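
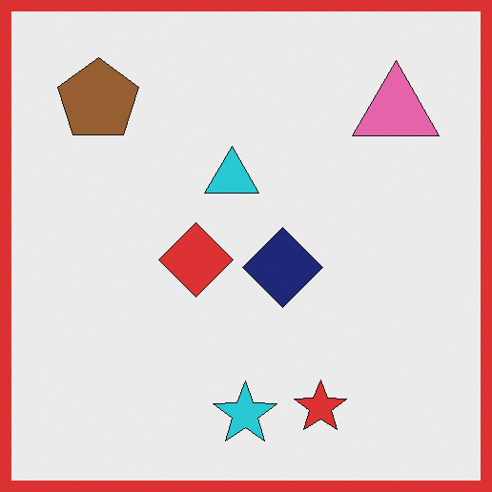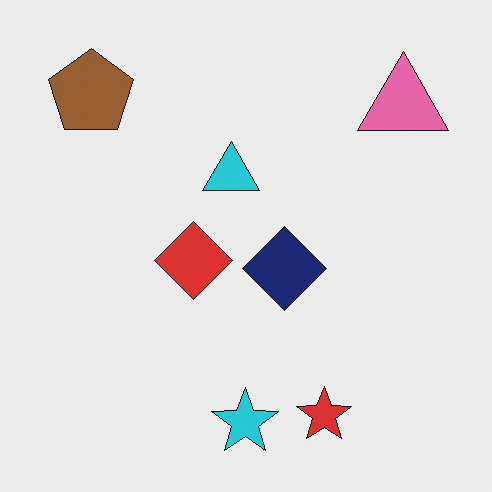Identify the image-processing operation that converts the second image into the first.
Framed with a red border.

A solid red frame runs around the edge of the first image, with the content slightly shrunk inside it.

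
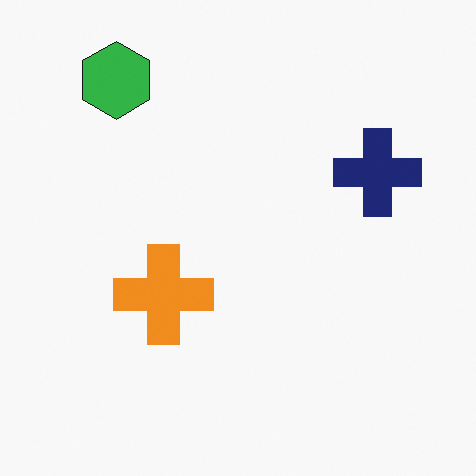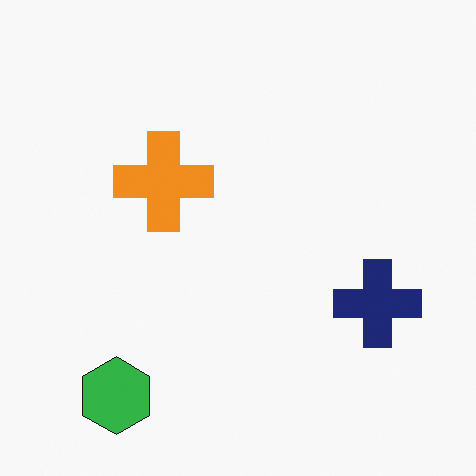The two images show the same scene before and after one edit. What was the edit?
The transformation is: flipped vertically (top ↔ bottom).

The green hexagon is in the top-left of the first image and the bottom-left of the second — shapes on opposite sides of the horizontal midline have swapped in a mirror flip.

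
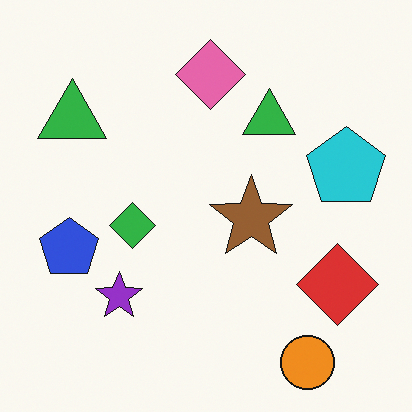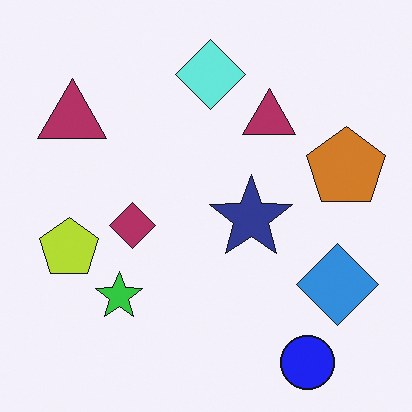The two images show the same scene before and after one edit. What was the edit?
It was hue-shifted by a large amount.

Every shape's color has rotated by the same amount around the hue wheel — a uniform hue shift.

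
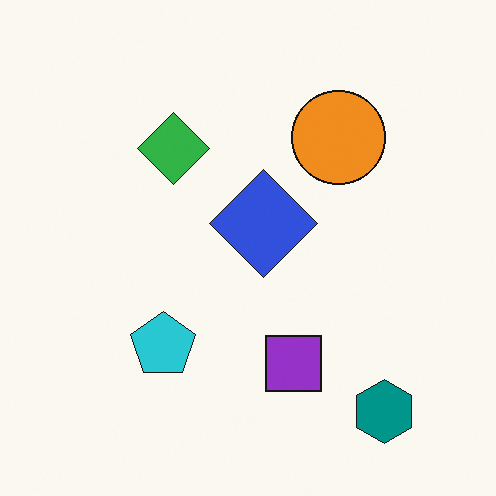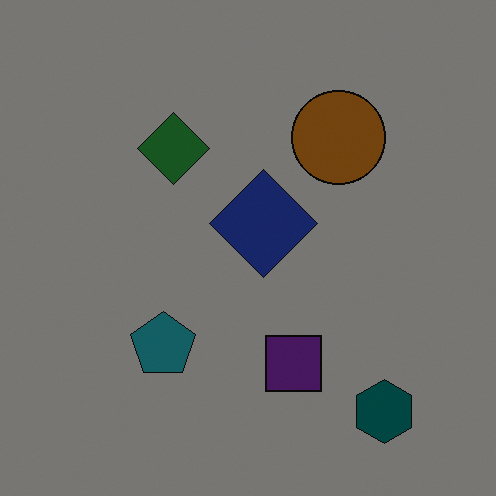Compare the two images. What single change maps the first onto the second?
It was substantially darkened.

Every pixel — background and shapes alike — is uniformly darkened.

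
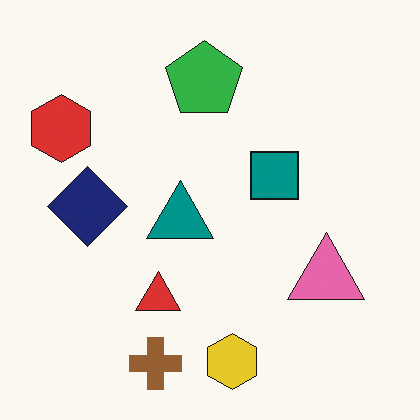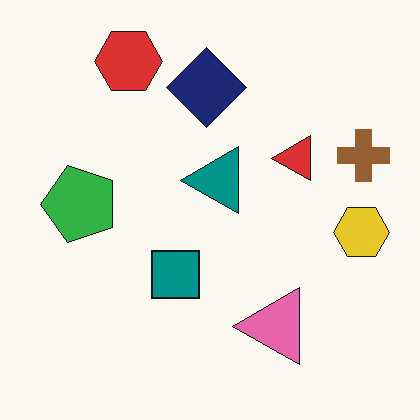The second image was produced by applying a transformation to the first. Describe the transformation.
The transformation is: transposed (reflected across the top-left ↔ bottom-right diagonal).

Shapes have swapped their row and column positions — what was in the top-right is now in the bottom-left — a diagonal reflection.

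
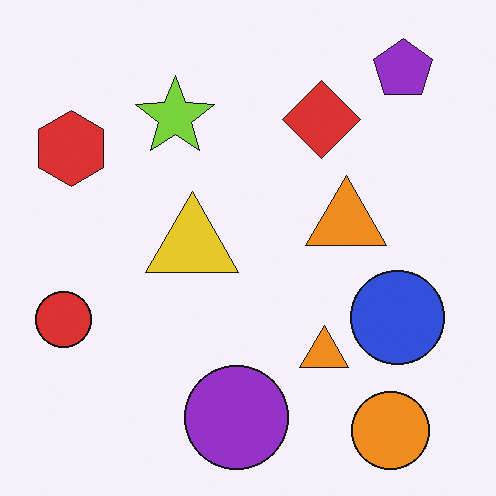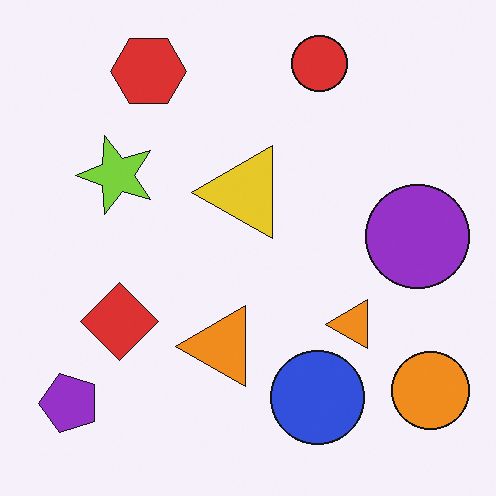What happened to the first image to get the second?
The image was transposed (reflected across the top-left ↔ bottom-right diagonal).

Shapes have swapped their row and column positions — what was in the top-right is now in the bottom-left — a diagonal reflection.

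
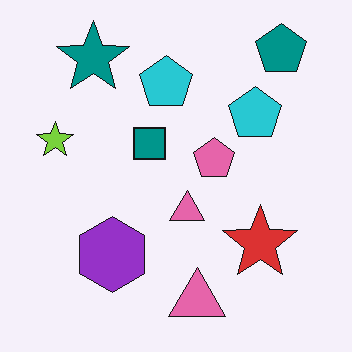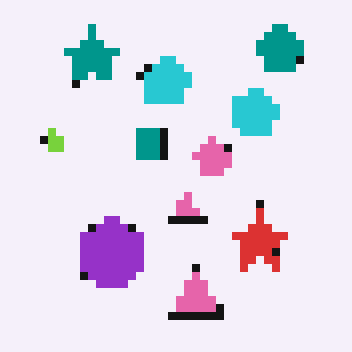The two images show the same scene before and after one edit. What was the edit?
It was pixelated into visible square blocks.

Shapes are reduced to large square blocks; fine edges and outlines are lost — a downscale-then-upscale (mosaic) effect.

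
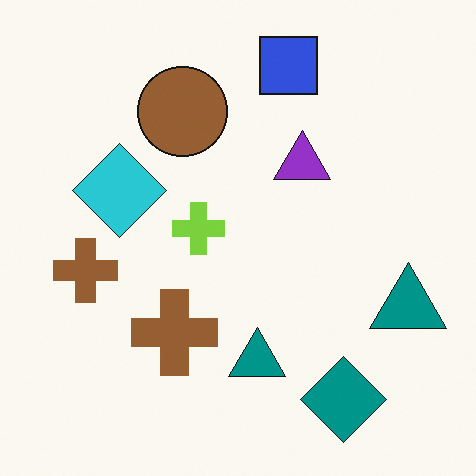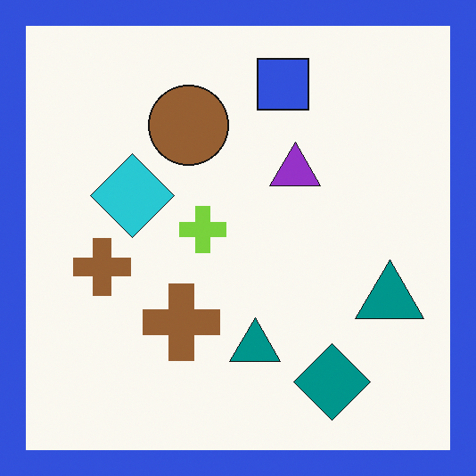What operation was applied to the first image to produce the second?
It was framed with a blue border.

A solid blue frame runs around the edge of the second image, with the content slightly shrunk inside it.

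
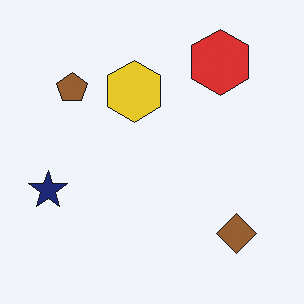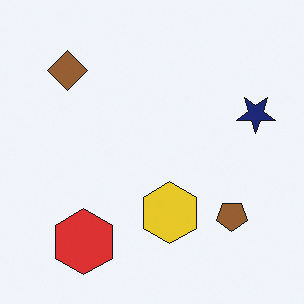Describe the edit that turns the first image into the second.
The transformation is: rotated 180°.

The brown diamond sits in the bottom-right of the first image and the top-left of the second — consistent with a whole-image 180° rotation.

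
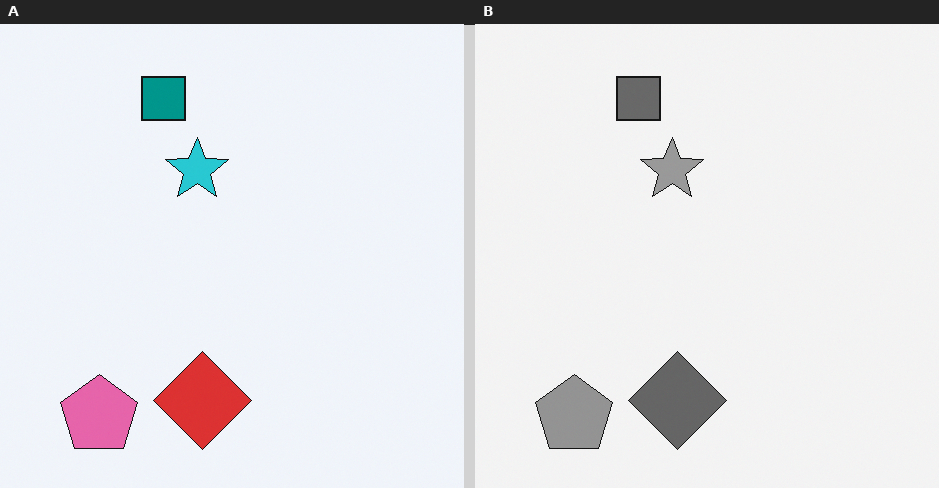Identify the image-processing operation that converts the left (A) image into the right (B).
The right (B) image is the left (A) converted to grayscale.

All color is removed — every shape is now a shade of grey.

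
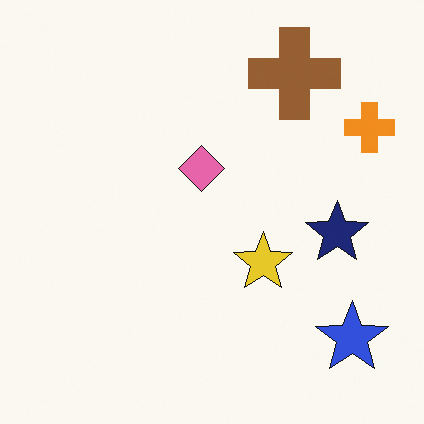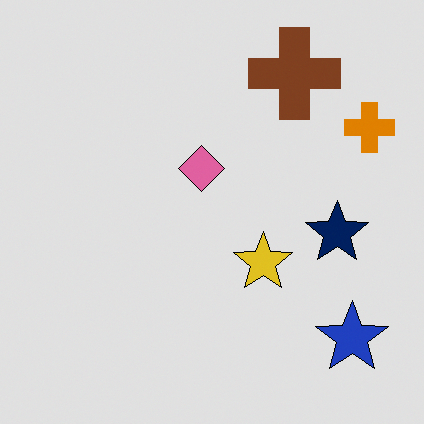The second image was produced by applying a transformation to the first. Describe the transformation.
This is the original image posterized to a reduced palette.

Each flat color has snapped to a coarser quantized level — most visibly, the near-white background has dropped to a flat grey.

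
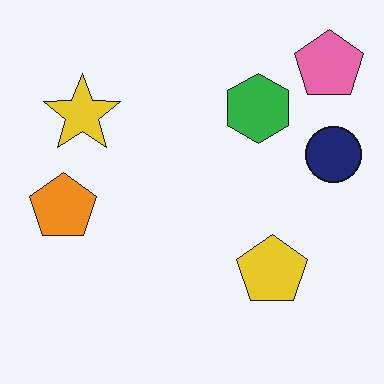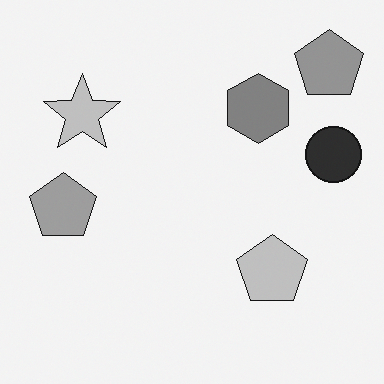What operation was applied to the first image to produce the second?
This is the original image converted to grayscale.

All color is removed — every shape is now a shade of grey.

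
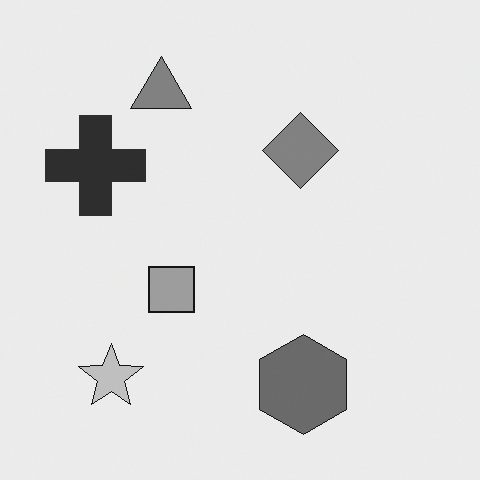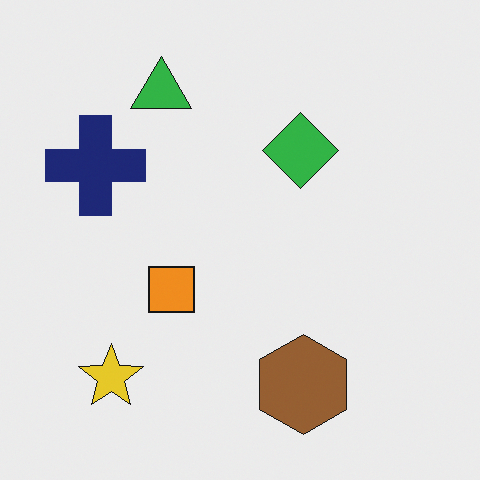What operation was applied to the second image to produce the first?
It was converted to grayscale.

All color is removed — every shape is now a shade of grey.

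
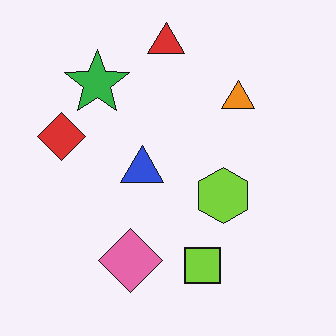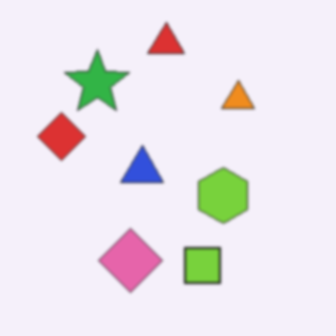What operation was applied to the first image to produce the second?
This is the original image lightly blurred.

Shape edges and outlines are uniformly softened across the whole image.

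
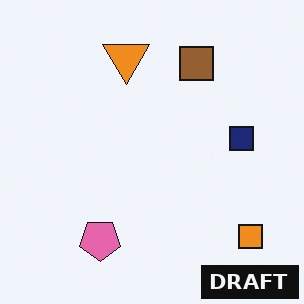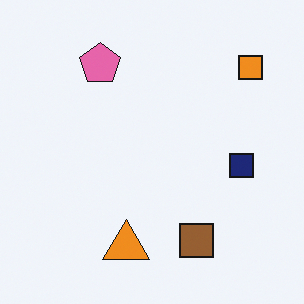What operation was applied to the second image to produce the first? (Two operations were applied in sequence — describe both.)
It was flipped vertically (top ↔ bottom), then watermarked with the text "DRAFT" in the lower-right corner.

The orange triangle is in the bottom of the second image and the top of the first — shapes on opposite sides of the horizontal midline have swapped in a mirror flip. A dark label reading "DRAFT" appears in the lower-right corner.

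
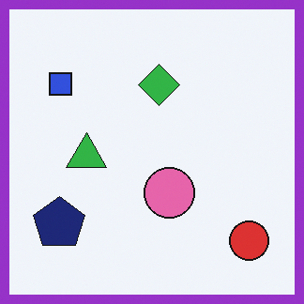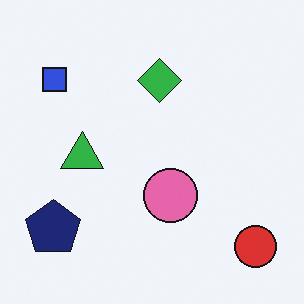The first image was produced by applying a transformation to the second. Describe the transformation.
Framed with a purple border.

A solid purple frame runs around the edge of the first image, with the content slightly shrunk inside it.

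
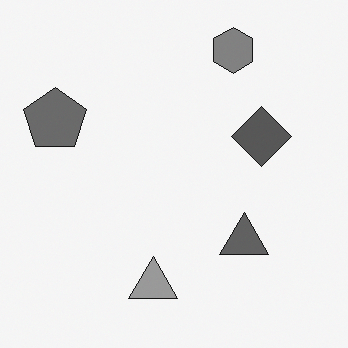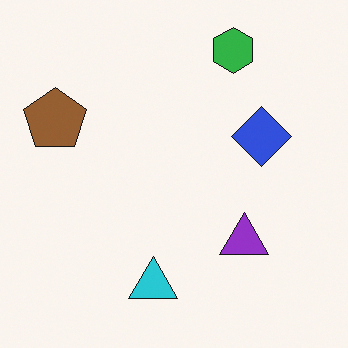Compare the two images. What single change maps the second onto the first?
Converted to grayscale.

All color is removed — every shape is now a shade of grey.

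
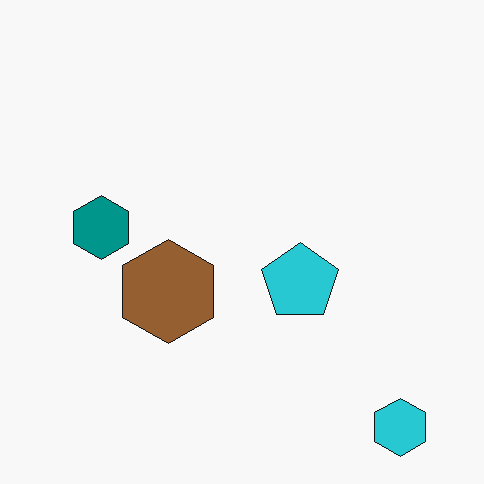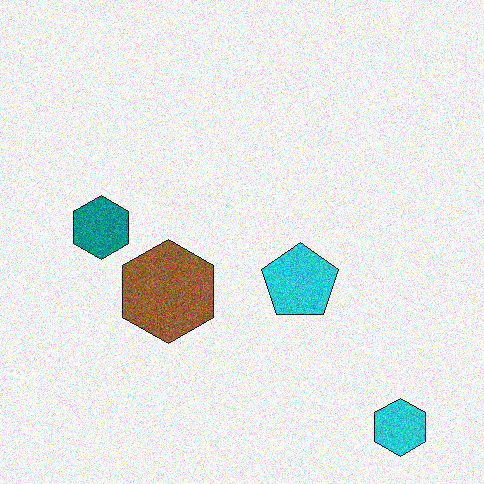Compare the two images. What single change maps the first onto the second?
The transformation is: degraded with visible gaussian noise.

Random speckle covers the whole image, including the flat background.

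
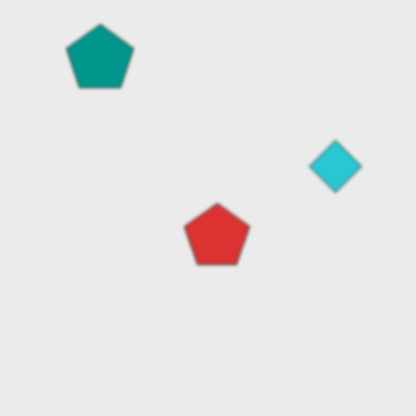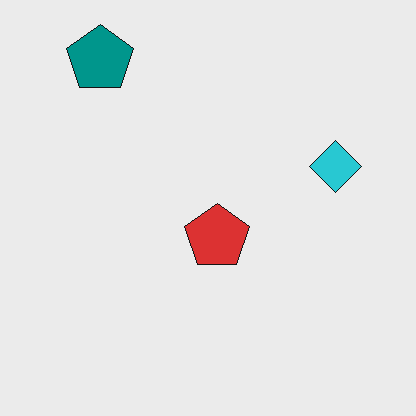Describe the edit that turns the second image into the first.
It was lightly blurred.

Shape edges and outlines are uniformly softened across the whole image.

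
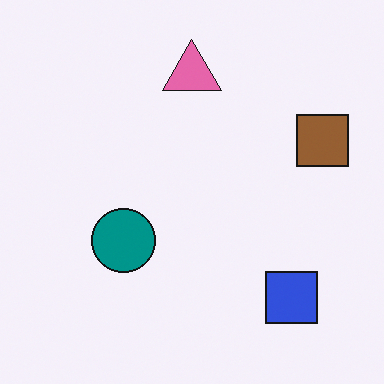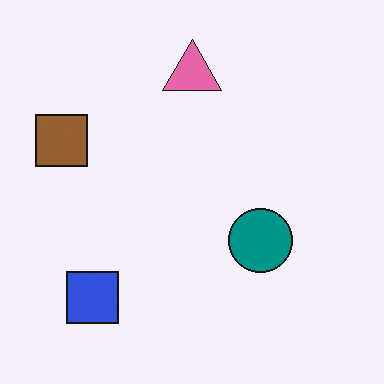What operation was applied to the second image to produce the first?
The image was flipped horizontally (left ↔ right).

The brown square is in the left of the second image and the right of the first — shapes on opposite sides of the vertical midline have swapped in a mirror flip.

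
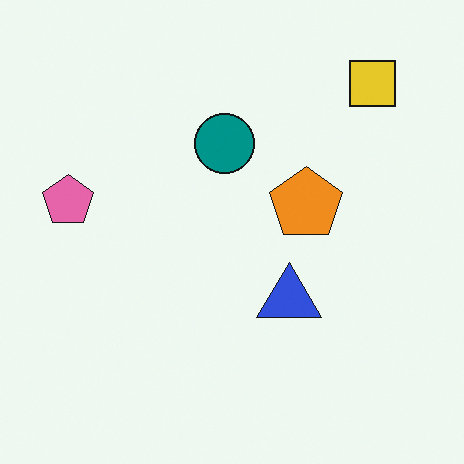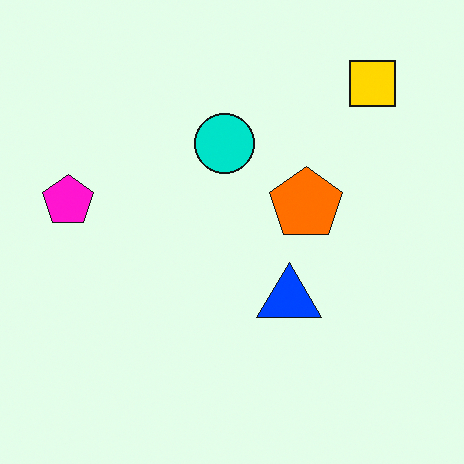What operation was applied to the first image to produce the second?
The image was heavily oversaturated.

All colors are more vivid — a global saturation change.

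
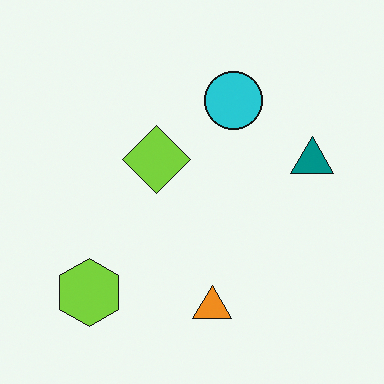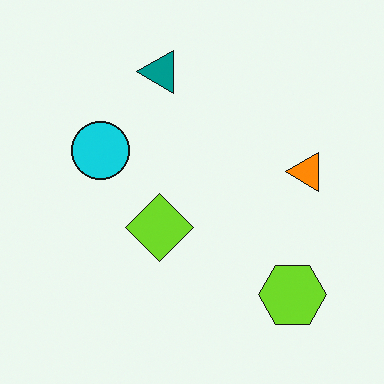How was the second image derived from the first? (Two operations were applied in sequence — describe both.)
The transformation is: slightly oversaturated, then rotated 90° counter-clockwise.

All colors are more vivid — a global saturation change. The lime hexagon sits in the bottom-left of the first image and the bottom-right of the second — consistent with a whole-image 90° counter-clockwise rotation.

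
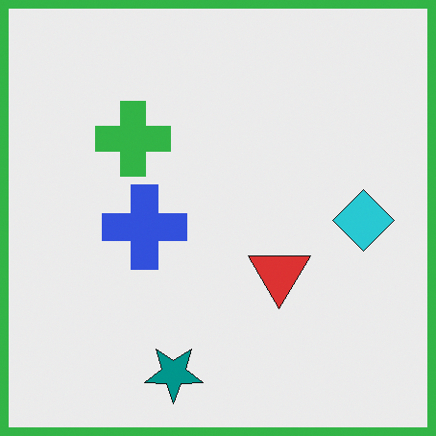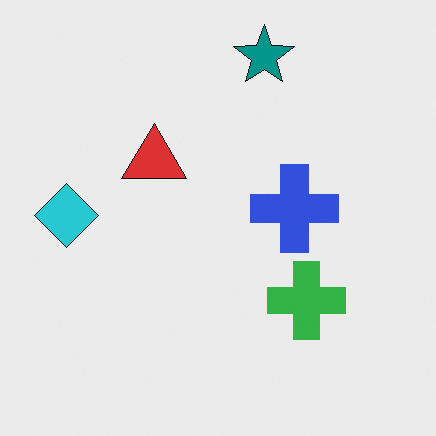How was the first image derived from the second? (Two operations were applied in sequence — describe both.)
This is the original image rotated 180°, then framed with a green border.

The teal star sits in the top of the second image and the bottom of the first — consistent with a whole-image 180° rotation. A solid green frame runs around the edge of the first image, with the content slightly shrunk inside it.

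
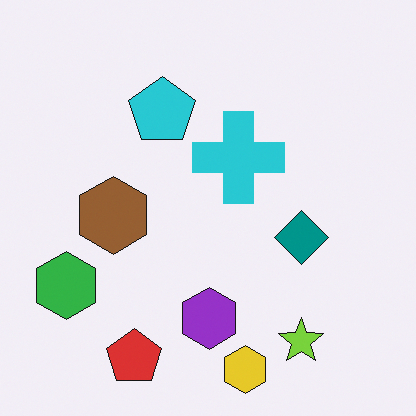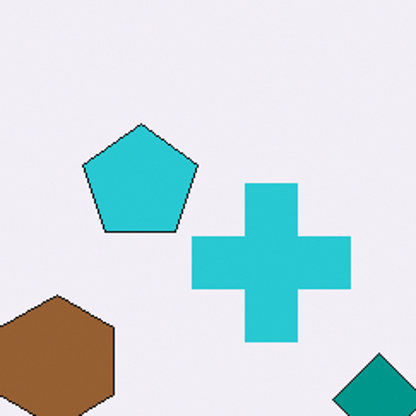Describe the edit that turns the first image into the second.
The image was cropped tightly and scaled back up.

The visible shapes are larger and the field of view is narrower; shapes near the original edges may be partly or wholly outside the frame — a crop-and-rescale.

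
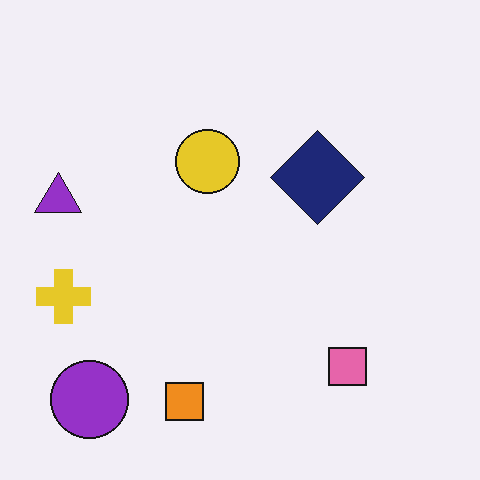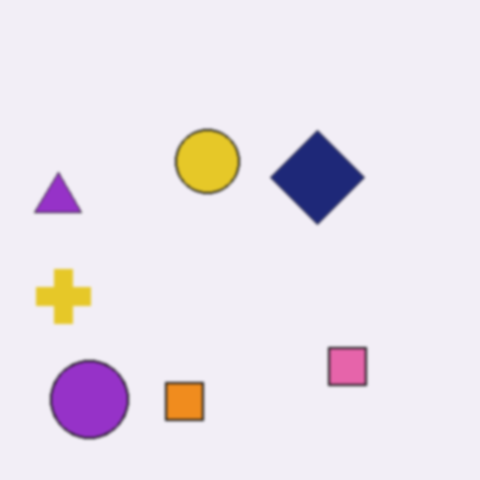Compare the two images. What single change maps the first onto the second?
This is the original image given a subtle gaussian blur.

Shape edges and outlines are uniformly softened across the whole image.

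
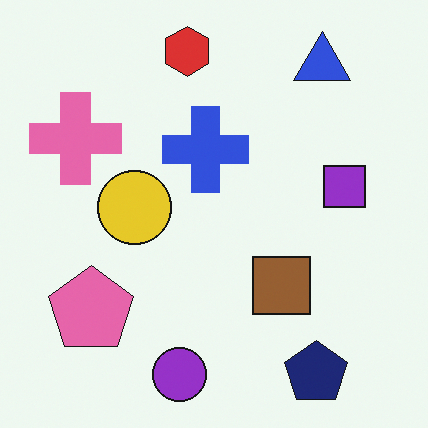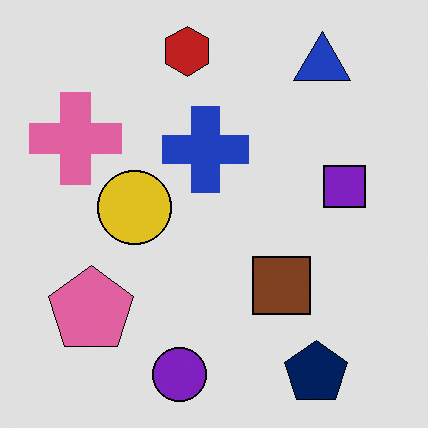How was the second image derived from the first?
This is the original image moderately posterized.

Each flat color has snapped to a coarser quantized level — most visibly, the near-white background has dropped to a flat grey.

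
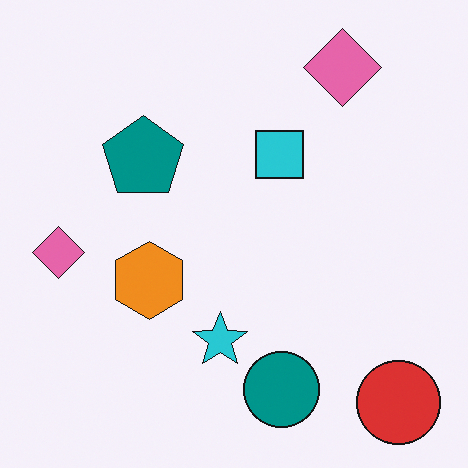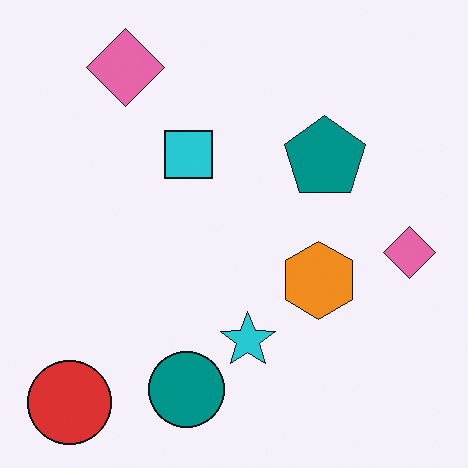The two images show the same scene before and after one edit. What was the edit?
Flipped horizontally (left ↔ right).

The red circle is in the bottom-right of the first image and the bottom-left of the second — shapes on opposite sides of the vertical midline have swapped in a mirror flip.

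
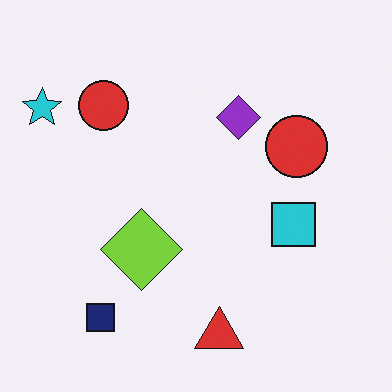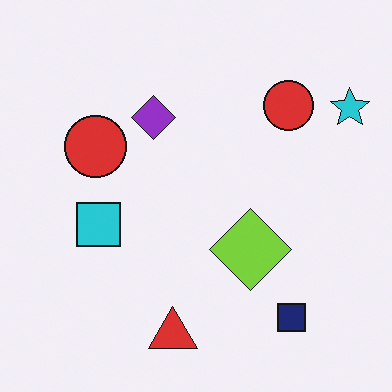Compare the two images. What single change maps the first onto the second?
The transformation is: flipped horizontally (left ↔ right).

The cyan star is in the top-left of the first image and the top-right of the second — shapes on opposite sides of the vertical midline have swapped in a mirror flip.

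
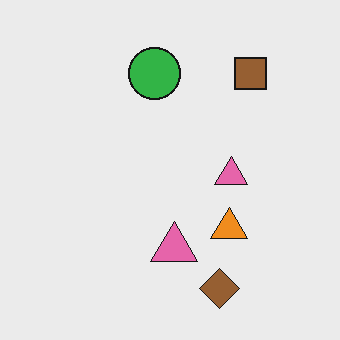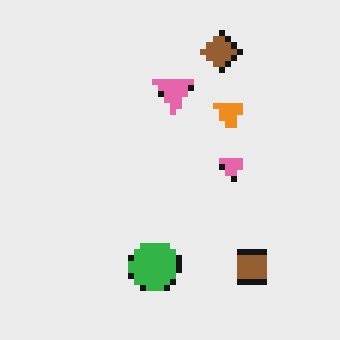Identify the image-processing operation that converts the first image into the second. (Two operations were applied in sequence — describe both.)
It was flipped vertically (top ↔ bottom), then pixelated into visible square blocks.

The brown diamond is in the bottom of the first image and the top of the second — shapes on opposite sides of the horizontal midline have swapped in a mirror flip. Shapes are reduced to large square blocks; fine edges and outlines are lost — a downscale-then-upscale (mosaic) effect.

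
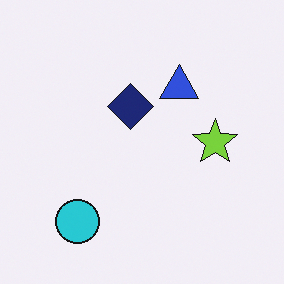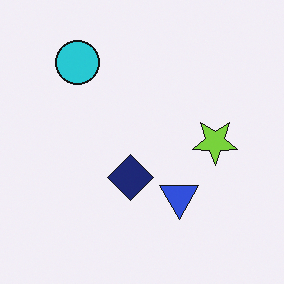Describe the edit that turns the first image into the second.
The transformation is: flipped vertically (top ↔ bottom).

The cyan circle is in the bottom-left of the first image and the top-left of the second — shapes on opposite sides of the horizontal midline have swapped in a mirror flip.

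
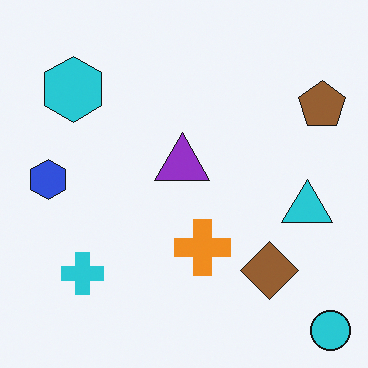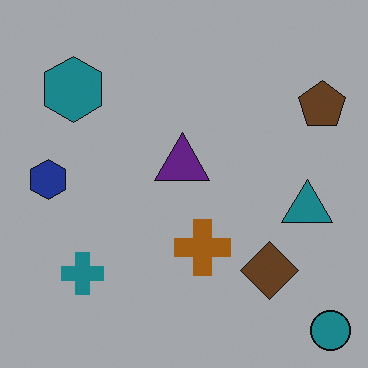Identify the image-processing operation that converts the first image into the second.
The image was substantially darkened.

Every pixel — background and shapes alike — is uniformly darkened.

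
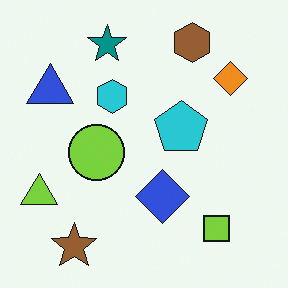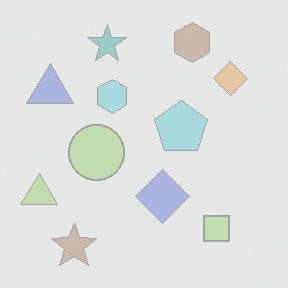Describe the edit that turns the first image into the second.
This is the original image washed out (contrast reduced).

Tones are pushed toward mid-grey across the whole image — a global contrast change.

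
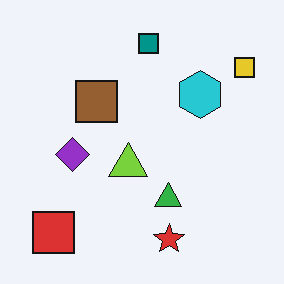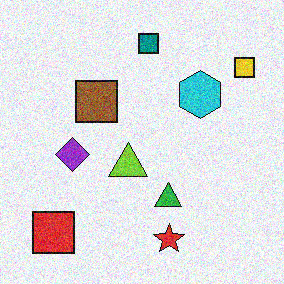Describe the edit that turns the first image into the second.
The second image is the first degraded with visible gaussian noise.

Random speckle covers the whole image, including the flat background.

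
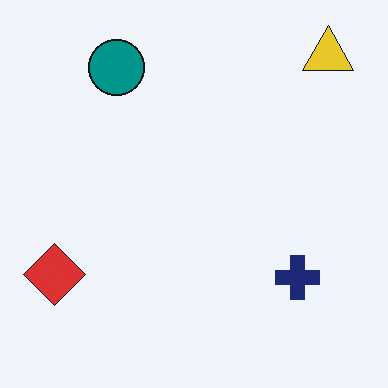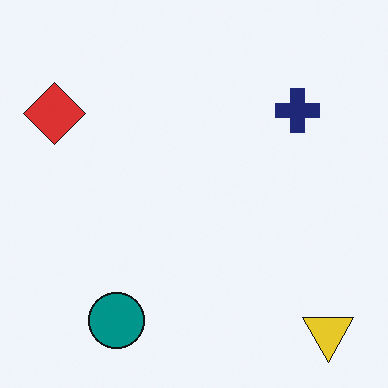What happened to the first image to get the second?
The transformation is: flipped vertically (top ↔ bottom).

The yellow triangle is in the top-right of the first image and the bottom-right of the second — shapes on opposite sides of the horizontal midline have swapped in a mirror flip.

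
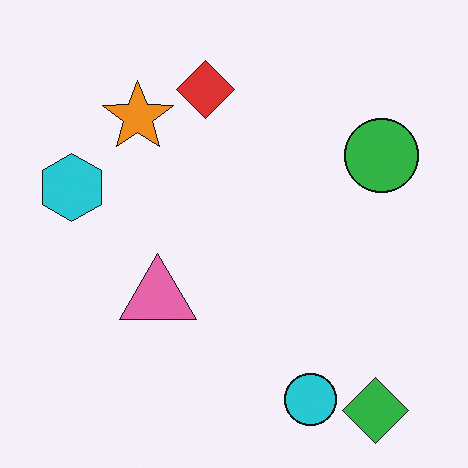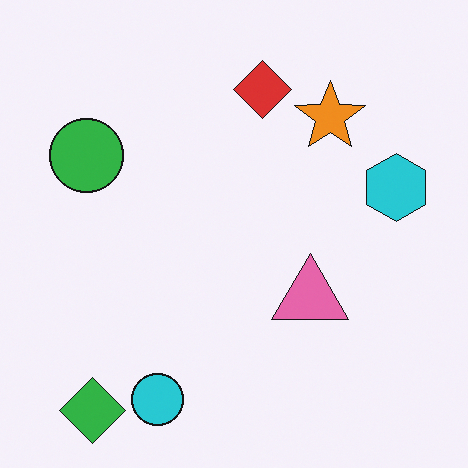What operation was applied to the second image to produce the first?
The first image is the second flipped horizontally (left ↔ right).

The cyan hexagon is in the right of the second image and the left of the first — shapes on opposite sides of the vertical midline have swapped in a mirror flip.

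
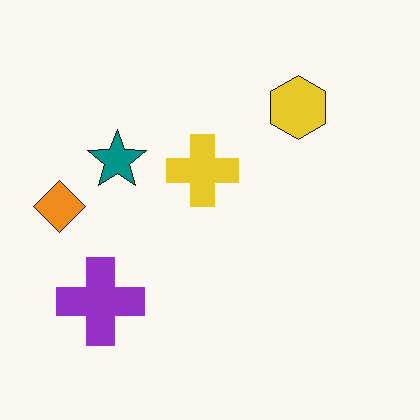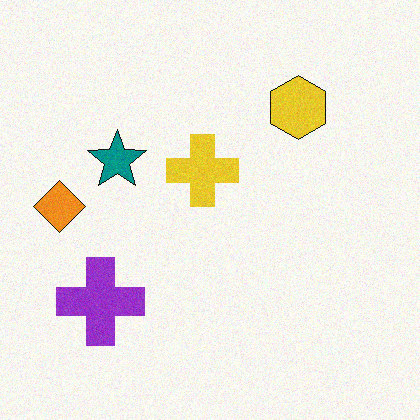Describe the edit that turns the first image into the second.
Degraded with subtle gaussian noise.

Random speckle covers the whole image, including the flat background.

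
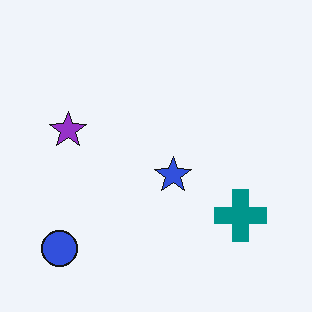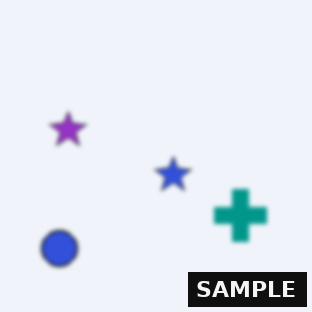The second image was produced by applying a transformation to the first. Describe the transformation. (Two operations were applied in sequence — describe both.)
The second image is the first slightly softened, then watermarked with the text "SAMPLE" in the lower-right corner.

Shape edges and outlines are uniformly softened across the whole image. A dark label reading "SAMPLE" appears in the lower-right corner.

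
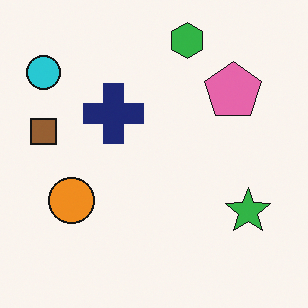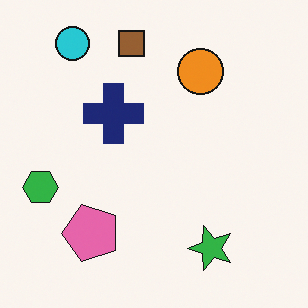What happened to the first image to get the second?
The transformation is: transposed (reflected across the top-left ↔ bottom-right diagonal).

Shapes have swapped their row and column positions — what was in the top-right is now in the bottom-left — a diagonal reflection.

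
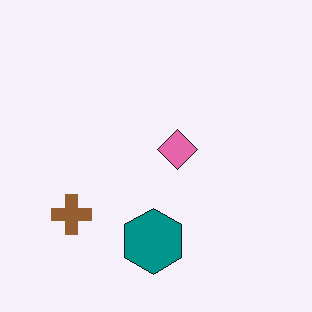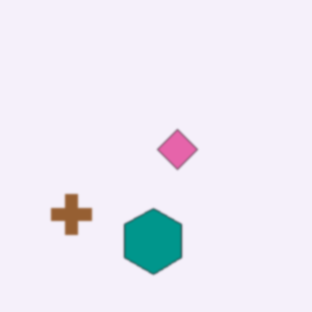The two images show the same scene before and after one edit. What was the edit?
Lightly blurred.

Shape edges and outlines are uniformly softened across the whole image.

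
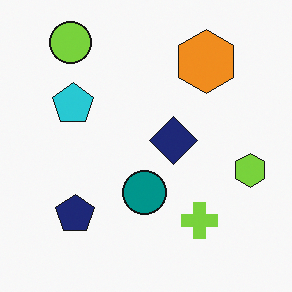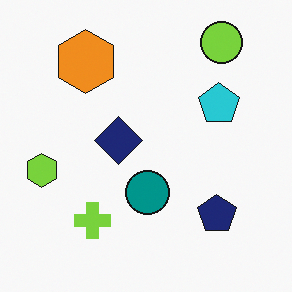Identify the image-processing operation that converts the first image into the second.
This is the original image flipped horizontally (left ↔ right).

The lime hexagon is in the right of the first image and the left of the second — shapes on opposite sides of the vertical midline have swapped in a mirror flip.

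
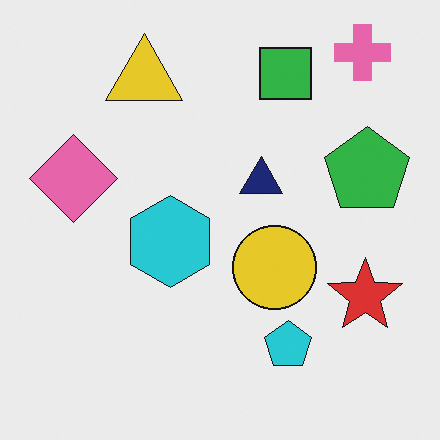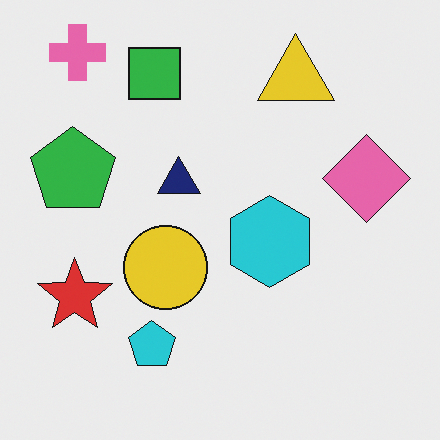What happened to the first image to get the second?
It was flipped horizontally (left ↔ right).

The green pentagon is in the right of the first image and the left of the second — shapes on opposite sides of the vertical midline have swapped in a mirror flip.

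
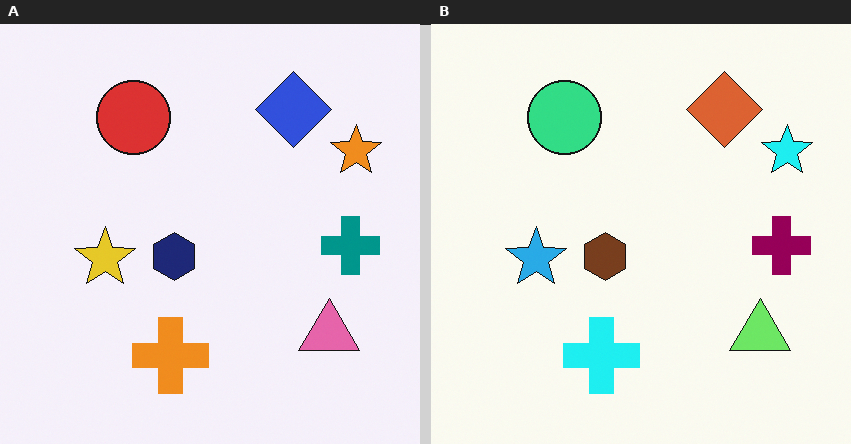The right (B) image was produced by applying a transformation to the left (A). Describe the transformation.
The transformation is: hue-shifted by a moderate amount.

Every shape's color has rotated by the same amount around the hue wheel — a uniform hue shift.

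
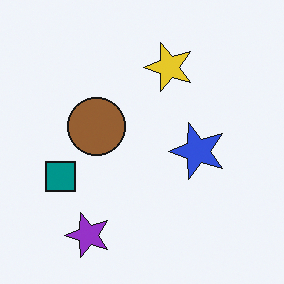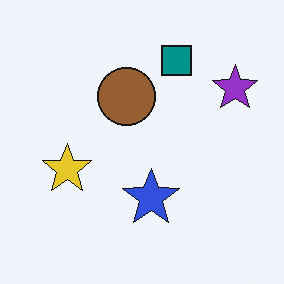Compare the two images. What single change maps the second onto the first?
This is the original image transposed (reflected across the top-left ↔ bottom-right diagonal).

Shapes have swapped their row and column positions — what was in the top-right is now in the bottom-left — a diagonal reflection.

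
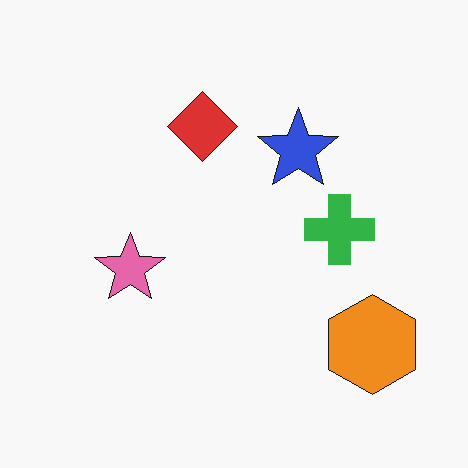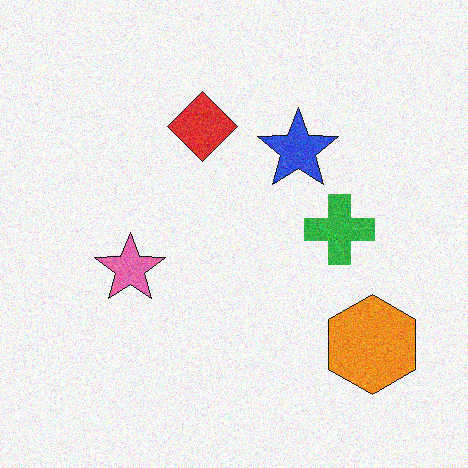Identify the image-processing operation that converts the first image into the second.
The image was degraded with visible gaussian noise.

Random speckle covers the whole image, including the flat background.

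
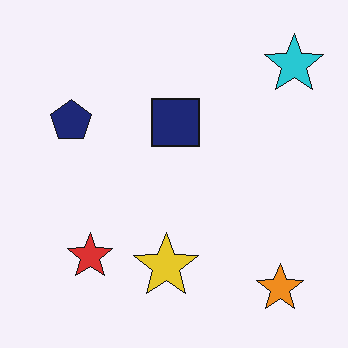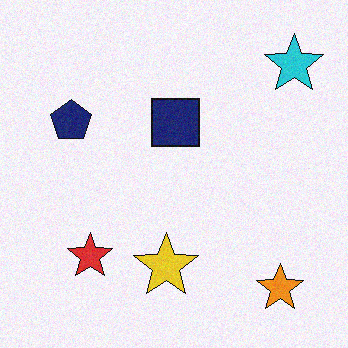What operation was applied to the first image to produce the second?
Degraded with light additive noise.

Random speckle covers the whole image, including the flat background.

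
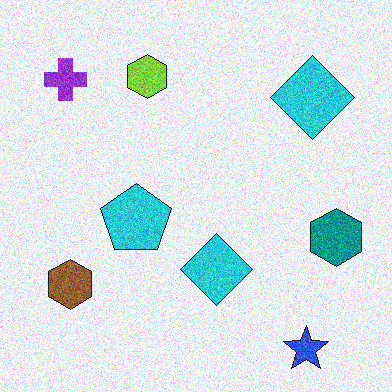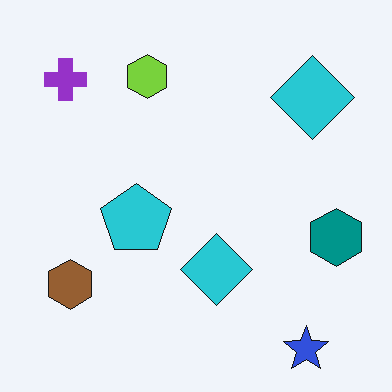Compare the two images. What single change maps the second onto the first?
The first image is the second degraded with moderate additive noise.

Random speckle covers the whole image, including the flat background.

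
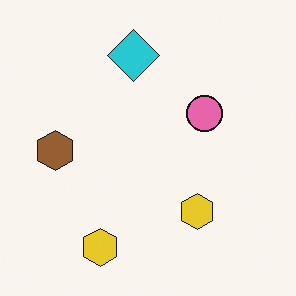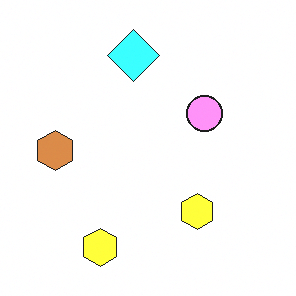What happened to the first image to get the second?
This is the original image brightened a lot.

Every pixel — background and shapes alike — is uniformly brightened.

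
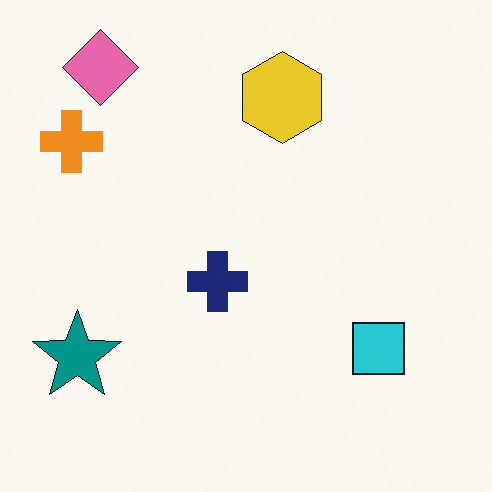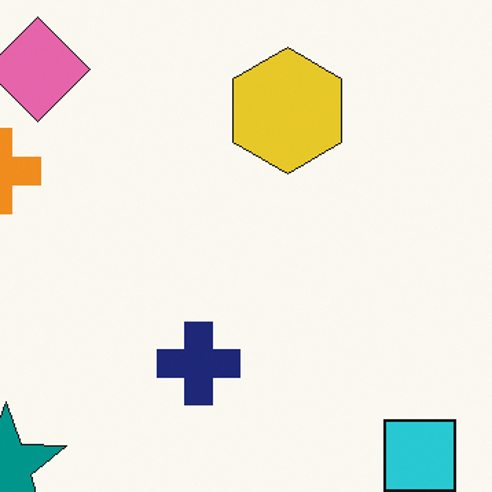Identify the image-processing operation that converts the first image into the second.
Cropped to a modestly smaller region and rescaled.

The visible shapes are larger and the field of view is narrower; shapes near the original edges may be partly or wholly outside the frame — a crop-and-rescale.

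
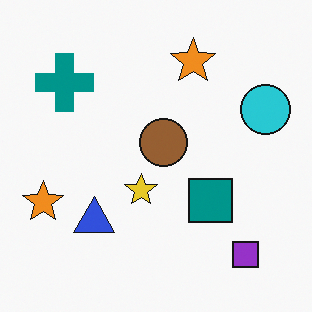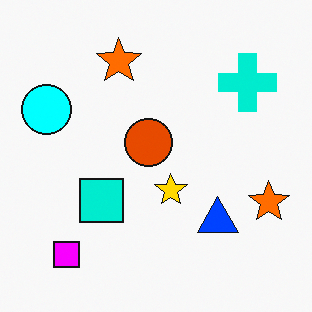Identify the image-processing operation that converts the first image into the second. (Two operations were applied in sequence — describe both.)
Flipped horizontally (left ↔ right), then heavily oversaturated.

The cyan circle is in the right of the first image and the left of the second — shapes on opposite sides of the vertical midline have swapped in a mirror flip. All colors are more vivid — a global saturation change.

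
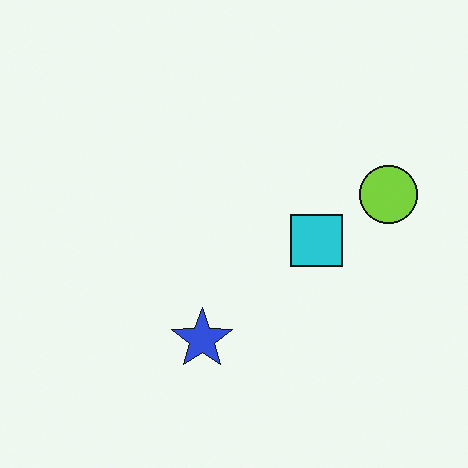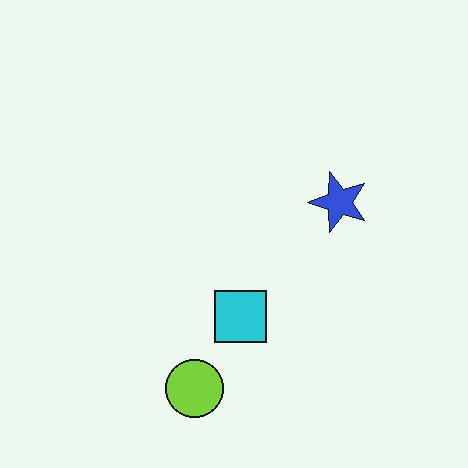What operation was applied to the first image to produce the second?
This is the original image transposed (reflected across the top-left ↔ bottom-right diagonal).

Shapes have swapped their row and column positions — what was in the top-right is now in the bottom-left — a diagonal reflection.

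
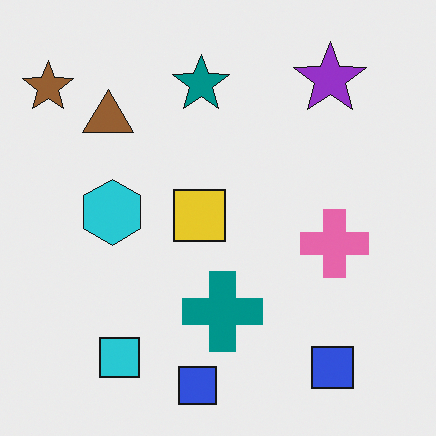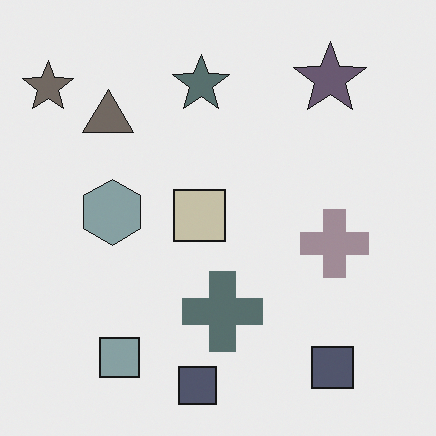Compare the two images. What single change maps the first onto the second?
The image was heavily desaturated.

All colors are more muted and greyish — a global saturation change.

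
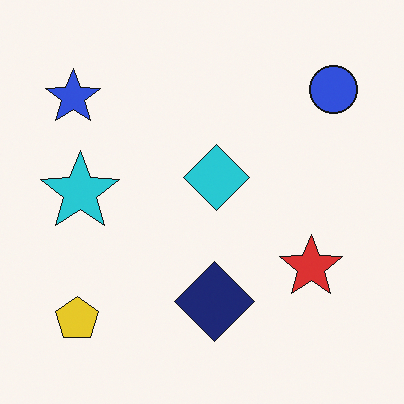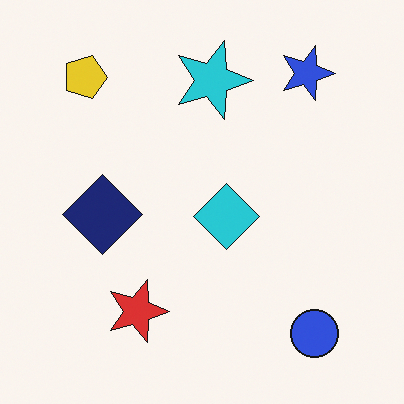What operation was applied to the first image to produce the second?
The transformation is: rotated 90° clockwise.

The blue circle sits in the top-right of the first image and the bottom-right of the second — consistent with a whole-image 90° clockwise rotation.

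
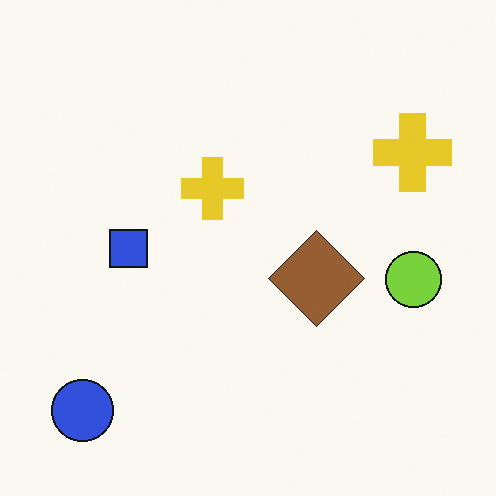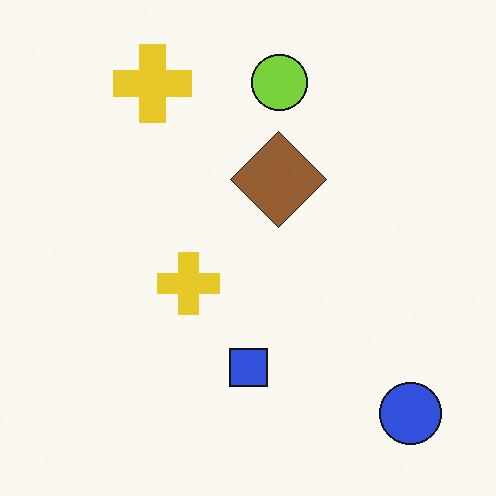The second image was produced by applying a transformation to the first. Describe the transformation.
The second image is the first rotated 90° counter-clockwise.

The blue circle sits in the bottom-left of the first image and the bottom-right of the second — consistent with a whole-image 90° counter-clockwise rotation.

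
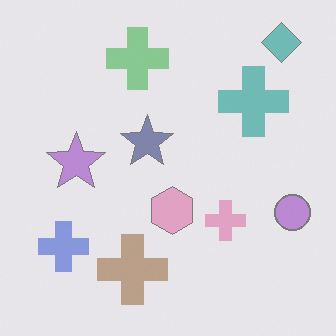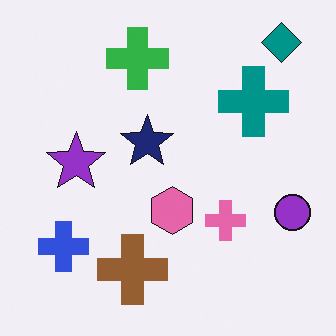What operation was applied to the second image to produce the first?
The first image is the second given much lower contrast.

Tones are pushed toward mid-grey across the whole image — a global contrast change.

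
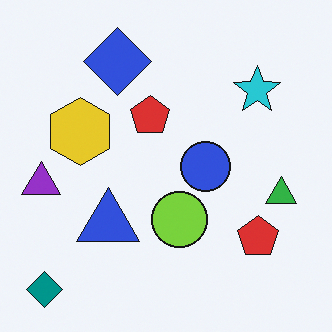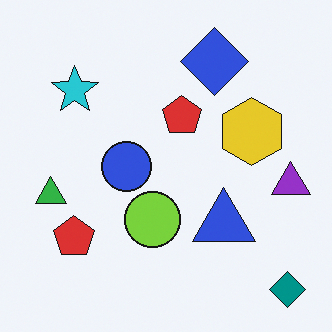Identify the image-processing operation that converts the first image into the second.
It was flipped horizontally (left ↔ right).

The purple triangle is in the left of the first image and the right of the second — shapes on opposite sides of the vertical midline have swapped in a mirror flip.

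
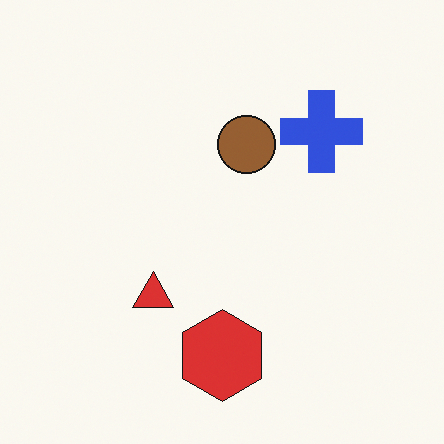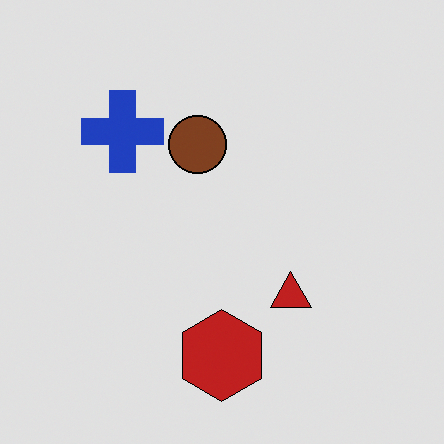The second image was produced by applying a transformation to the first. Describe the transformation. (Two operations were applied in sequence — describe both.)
It was posterized to a reduced palette, then flipped horizontally (left ↔ right).

Each flat color has snapped to a coarser quantized level — most visibly, the near-white background has dropped to a flat grey. The blue cross is in the top-right of the first image and the top-left of the second — shapes on opposite sides of the vertical midline have swapped in a mirror flip.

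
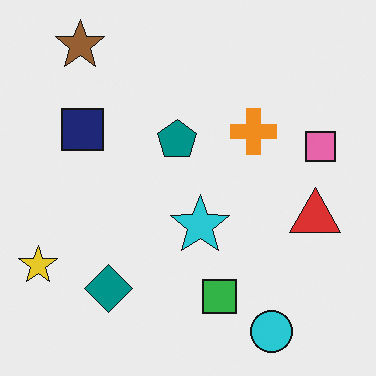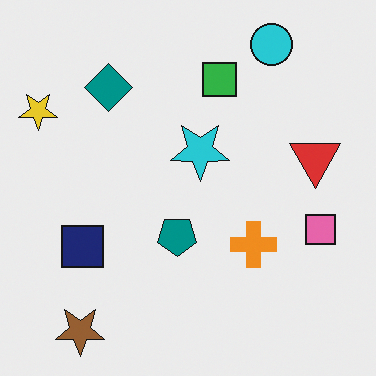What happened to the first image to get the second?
It was flipped vertically (top ↔ bottom).

The cyan circle is in the bottom-right of the first image and the top-right of the second — shapes on opposite sides of the horizontal midline have swapped in a mirror flip.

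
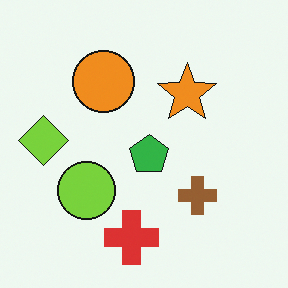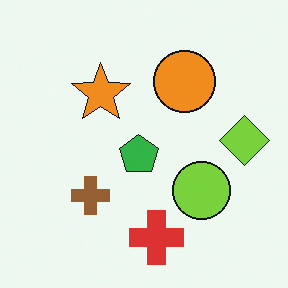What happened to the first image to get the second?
The second image is the first flipped horizontally (left ↔ right).

The lime diamond is in the left of the first image and the right of the second — shapes on opposite sides of the vertical midline have swapped in a mirror flip.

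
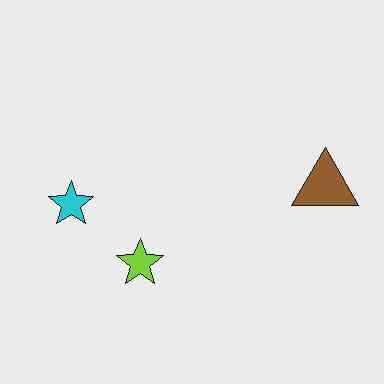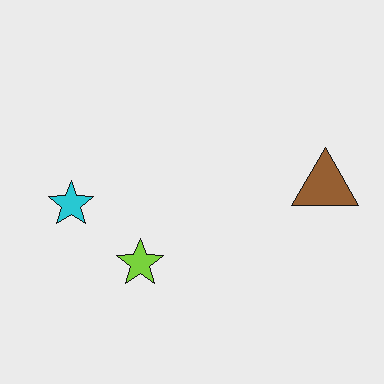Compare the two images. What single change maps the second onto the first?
The transformation is: JPEG-compressed with visible artifacts.

Blocky 8×8 compression artifacts appear around shape edges and the flat background shows ringing — characteristic JPEG degradation.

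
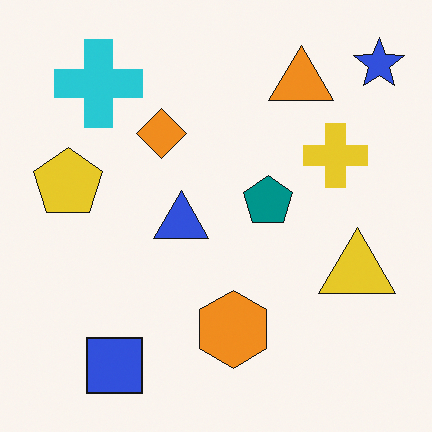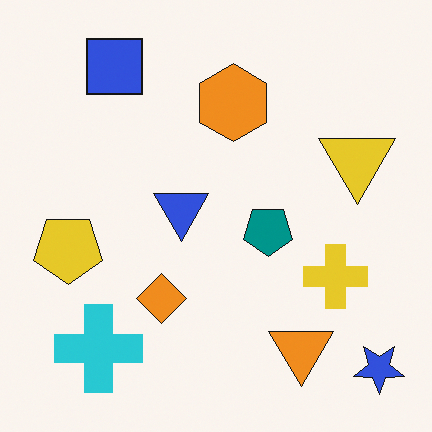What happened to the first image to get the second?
Flipped vertically (top ↔ bottom).

The blue star is in the top-right of the first image and the bottom-right of the second — shapes on opposite sides of the horizontal midline have swapped in a mirror flip.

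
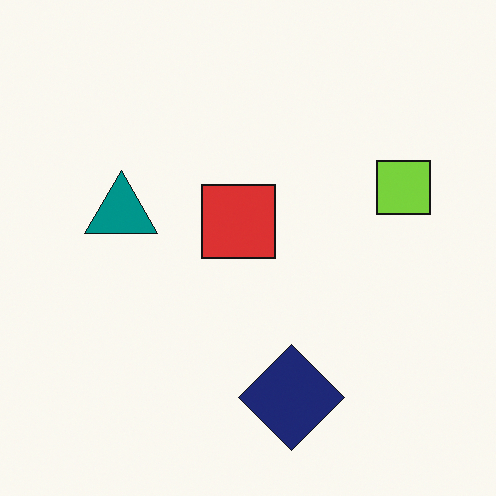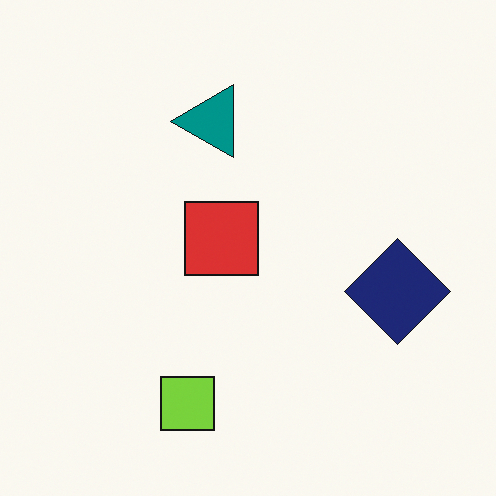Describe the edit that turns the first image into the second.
The second image is the first transposed (reflected across the top-left ↔ bottom-right diagonal).

Shapes have swapped their row and column positions — what was in the top-right is now in the bottom-left — a diagonal reflection.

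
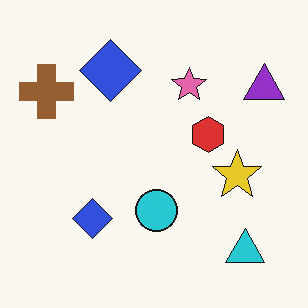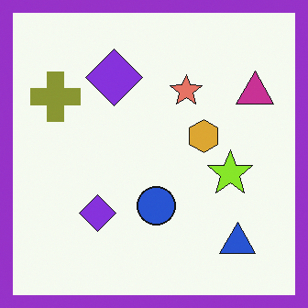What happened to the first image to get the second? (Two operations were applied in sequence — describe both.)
Hue-shifted slightly, then framed with a purple border.

Every shape's color has rotated by the same amount around the hue wheel — a uniform hue shift. A solid purple frame runs around the edge of the second image, with the content slightly shrunk inside it.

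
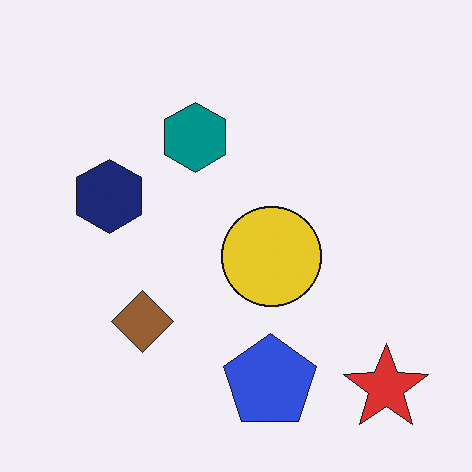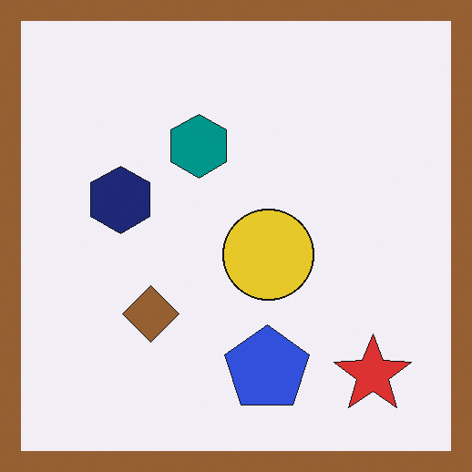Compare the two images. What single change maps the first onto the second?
The image was framed with a brown border.

A solid brown frame runs around the edge of the second image, with the content slightly shrunk inside it.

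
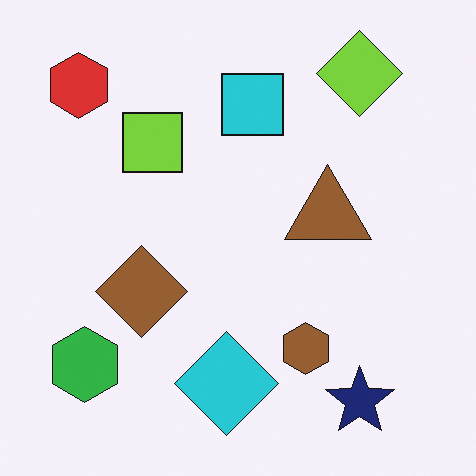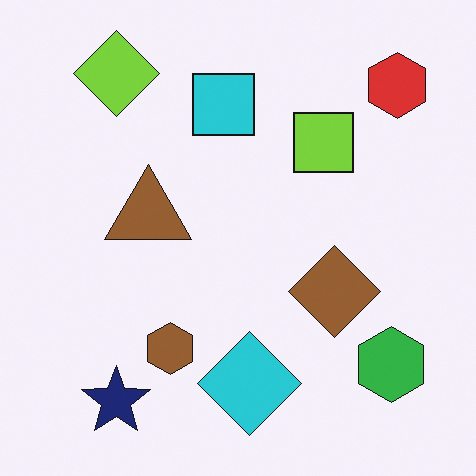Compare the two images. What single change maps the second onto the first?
It was flipped horizontally (left ↔ right).

The red hexagon is in the top-right of the second image and the top-left of the first — shapes on opposite sides of the vertical midline have swapped in a mirror flip.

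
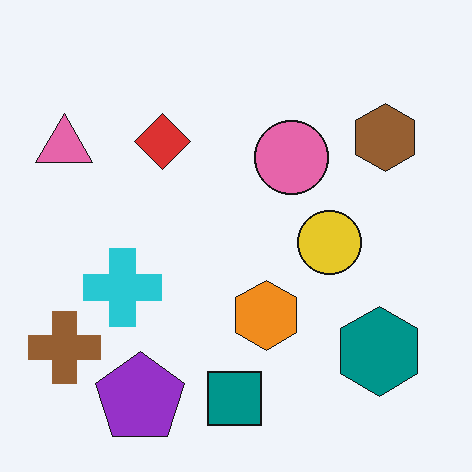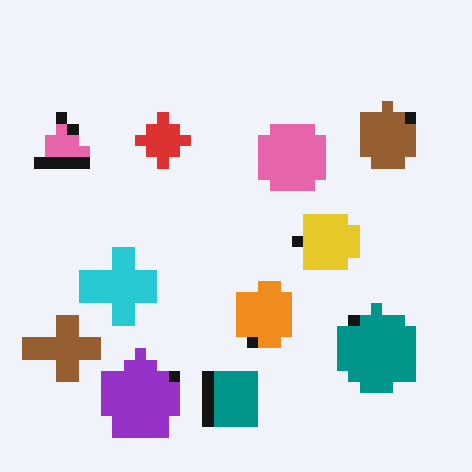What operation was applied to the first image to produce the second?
Heavily pixelated into large blocks.

Shapes are reduced to large square blocks; fine edges and outlines are lost — a downscale-then-upscale (mosaic) effect.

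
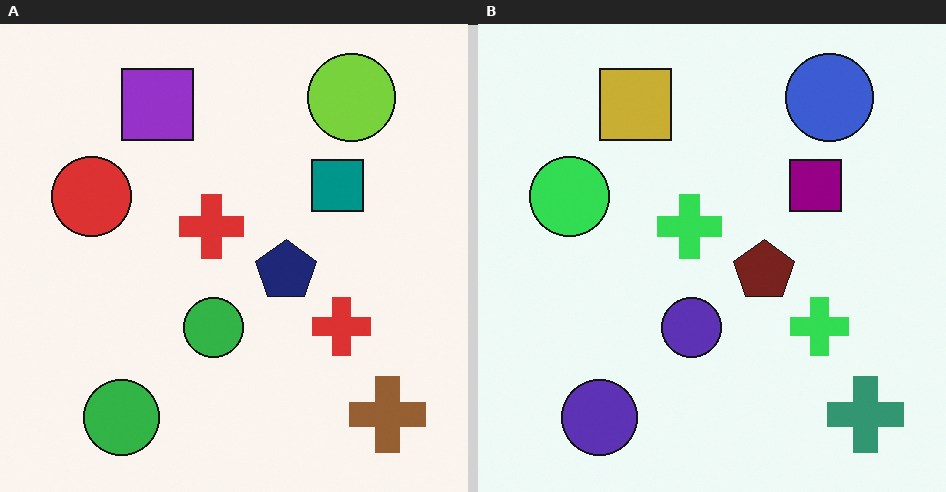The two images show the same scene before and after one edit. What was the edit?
The right (B) image is the left (A) hue-shifted by a moderate amount.

Every shape's color has rotated by the same amount around the hue wheel — a uniform hue shift.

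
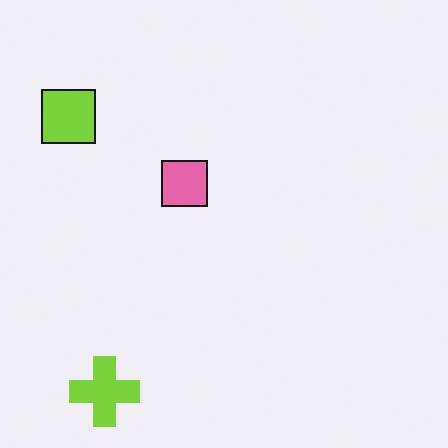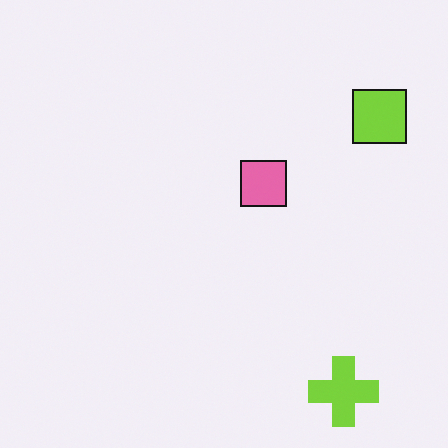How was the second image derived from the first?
The second image is the first flipped horizontally (left ↔ right).

The lime square is in the top-left of the first image and the top-right of the second — shapes on opposite sides of the vertical midline have swapped in a mirror flip.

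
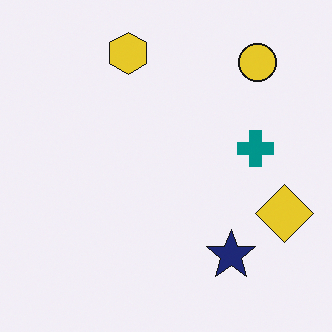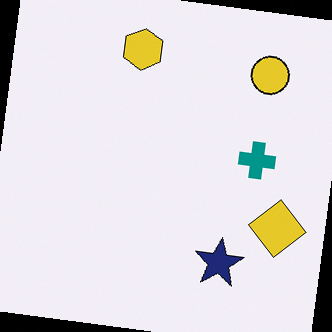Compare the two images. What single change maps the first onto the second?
The image was rotated clockwise by a slight angle.

Every shape is tilted by the same angle and the image corners show triangular fill wedges — a whole-image rotation by a non-right angle.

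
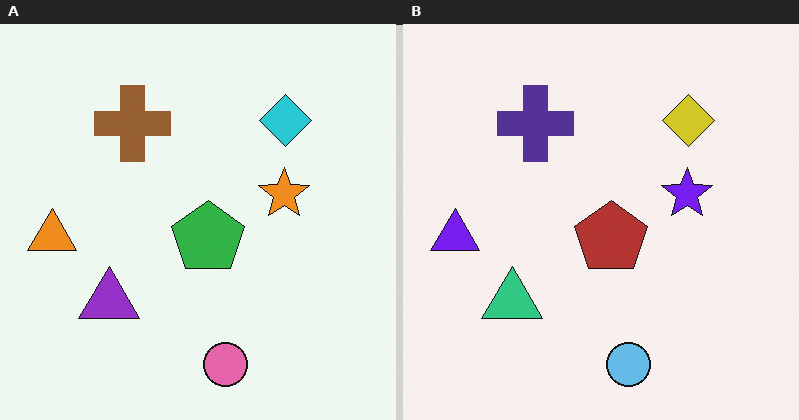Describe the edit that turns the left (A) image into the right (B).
The right (B) image is the left (A) hue-shifted through roughly half the color wheel.

Every shape's color has rotated by the same amount around the hue wheel — a uniform hue shift.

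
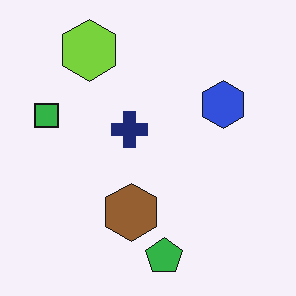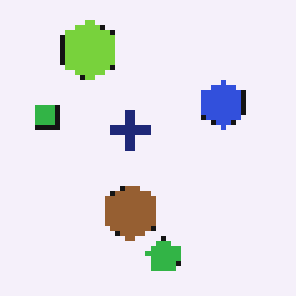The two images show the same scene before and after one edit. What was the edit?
The second image is the first mildly pixelated.

Shapes are reduced to large square blocks; fine edges and outlines are lost — a downscale-then-upscale (mosaic) effect.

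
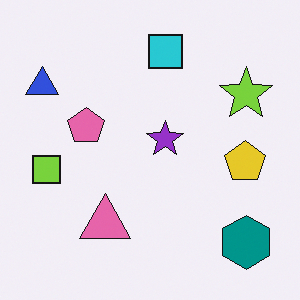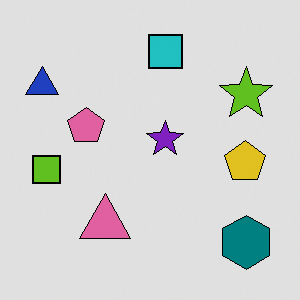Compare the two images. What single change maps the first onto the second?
The transformation is: posterized to a reduced palette.

Each flat color has snapped to a coarser quantized level — most visibly, the near-white background has dropped to a flat grey.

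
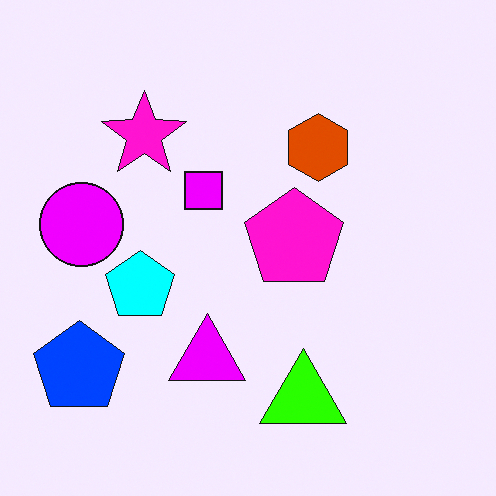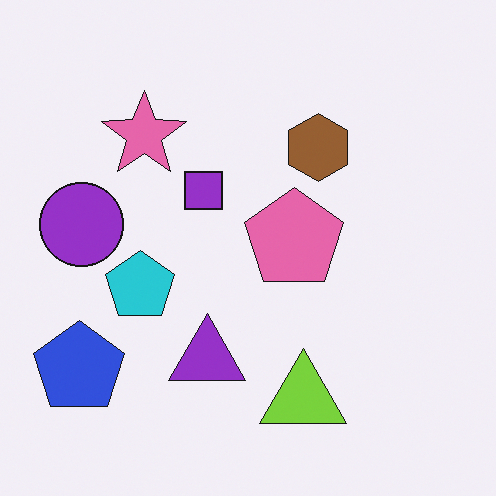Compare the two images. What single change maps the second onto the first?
Heavily oversaturated.

All colors are more vivid — a global saturation change.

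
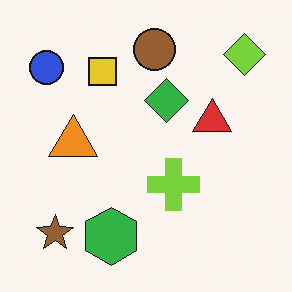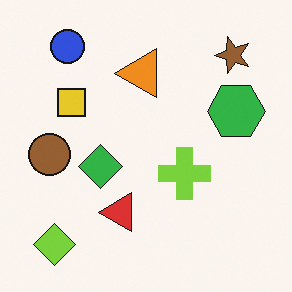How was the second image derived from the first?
The image was transposed (reflected across the top-left ↔ bottom-right diagonal).

Shapes have swapped their row and column positions — what was in the top-right is now in the bottom-left — a diagonal reflection.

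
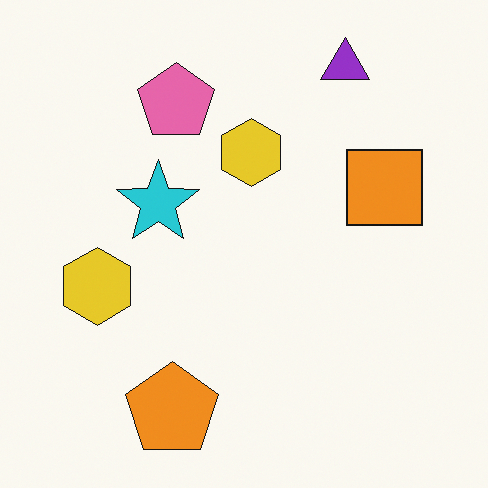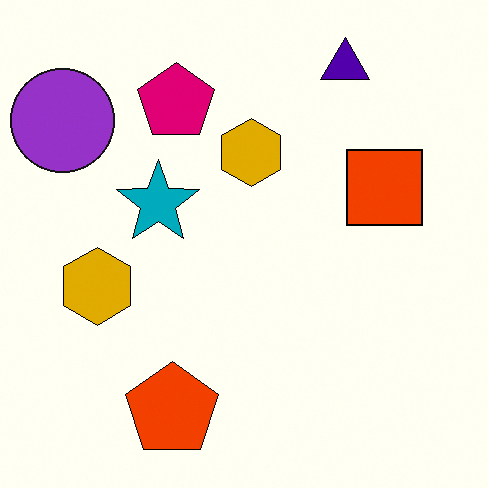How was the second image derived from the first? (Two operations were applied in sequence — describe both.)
This is the original image given much higher contrast, then overlaid with an additional purple circle.

Tones are pushed away from mid-grey across the whole image — a global contrast change. A purple circle appears in the second image that is absent from the first.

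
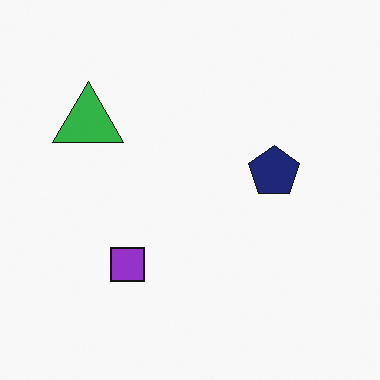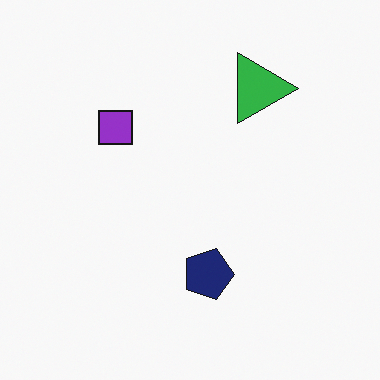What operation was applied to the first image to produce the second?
The image was rotated 90° clockwise.

The green triangle sits in the top-left of the first image and the top-right of the second — consistent with a whole-image 90° clockwise rotation.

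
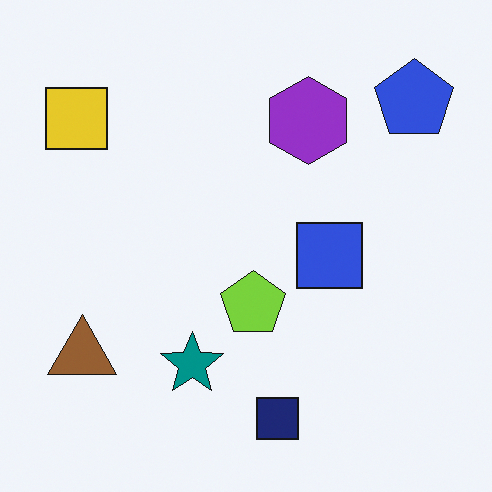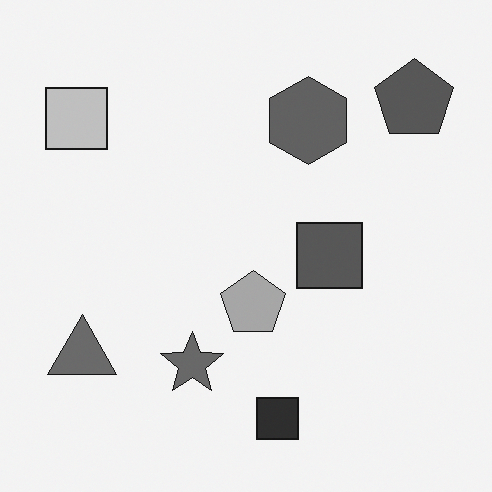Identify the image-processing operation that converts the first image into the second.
It was converted to grayscale.

All color is removed — every shape is now a shade of grey.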